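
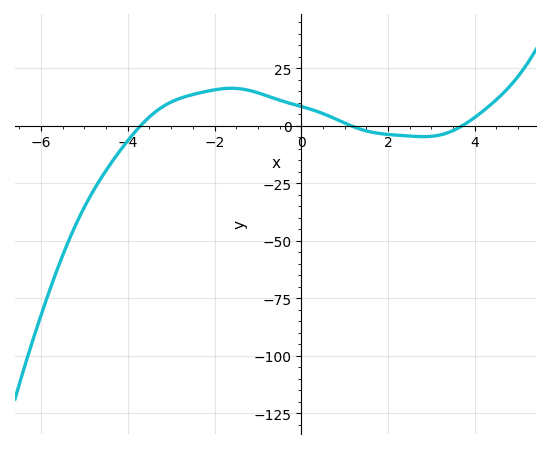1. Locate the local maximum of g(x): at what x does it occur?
-1.6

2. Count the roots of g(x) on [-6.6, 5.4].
3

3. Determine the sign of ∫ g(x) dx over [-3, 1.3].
positive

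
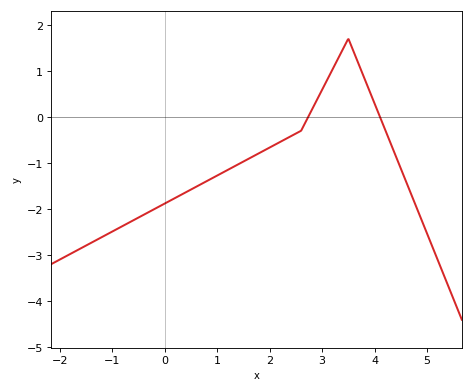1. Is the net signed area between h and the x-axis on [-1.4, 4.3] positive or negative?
negative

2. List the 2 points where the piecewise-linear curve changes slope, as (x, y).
(2.6, -0.3); (3.5, 1.7)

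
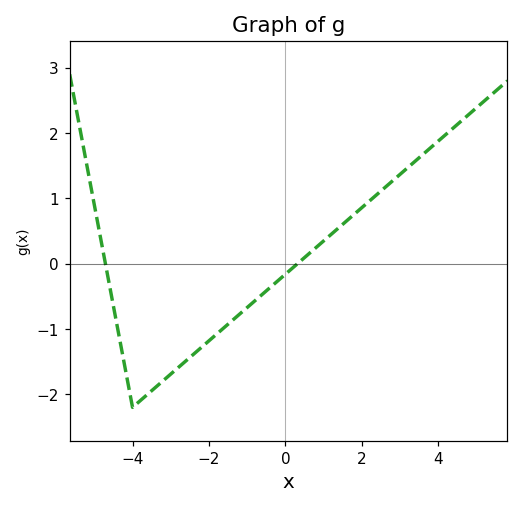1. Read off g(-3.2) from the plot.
-1.8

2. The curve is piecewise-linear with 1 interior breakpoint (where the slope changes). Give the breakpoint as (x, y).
(-4, -2.2)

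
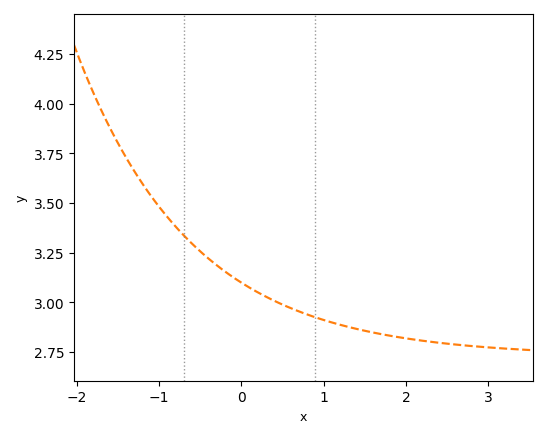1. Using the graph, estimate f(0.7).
2.96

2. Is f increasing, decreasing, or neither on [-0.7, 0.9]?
decreasing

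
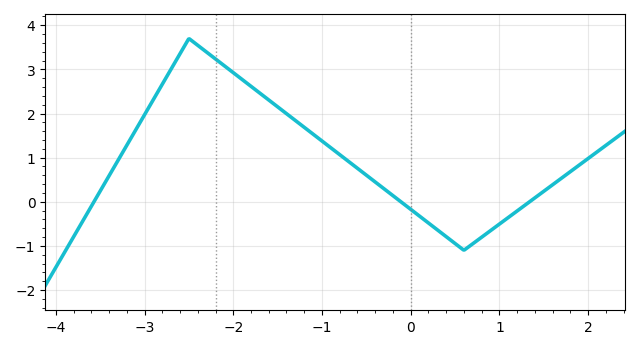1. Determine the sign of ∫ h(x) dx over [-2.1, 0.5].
positive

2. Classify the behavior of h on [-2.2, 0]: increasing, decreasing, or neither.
decreasing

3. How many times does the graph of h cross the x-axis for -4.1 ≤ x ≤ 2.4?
3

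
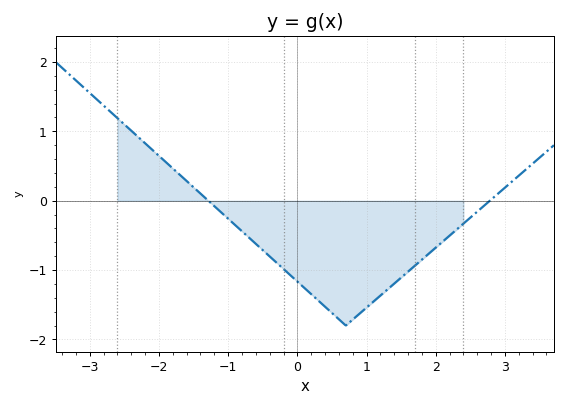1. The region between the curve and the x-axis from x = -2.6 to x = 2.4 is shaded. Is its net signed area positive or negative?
negative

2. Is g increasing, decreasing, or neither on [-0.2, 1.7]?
neither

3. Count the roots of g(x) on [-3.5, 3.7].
2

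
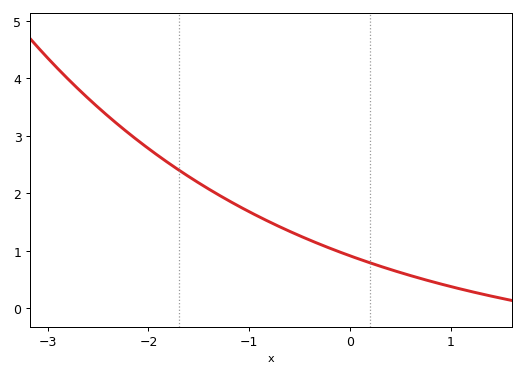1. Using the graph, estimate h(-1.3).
1.97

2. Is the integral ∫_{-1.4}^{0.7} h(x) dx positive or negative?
positive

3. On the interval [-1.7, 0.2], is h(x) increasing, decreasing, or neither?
decreasing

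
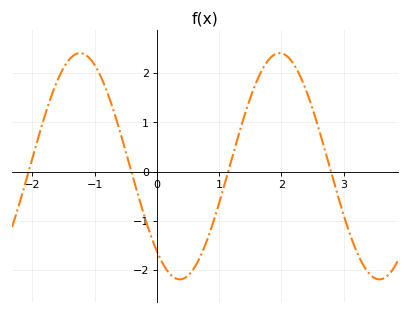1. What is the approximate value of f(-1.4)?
2.29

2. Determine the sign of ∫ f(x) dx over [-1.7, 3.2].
positive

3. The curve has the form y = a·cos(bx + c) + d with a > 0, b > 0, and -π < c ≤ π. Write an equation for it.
y = 2.3cos(1.96x + 2.42) + 0.11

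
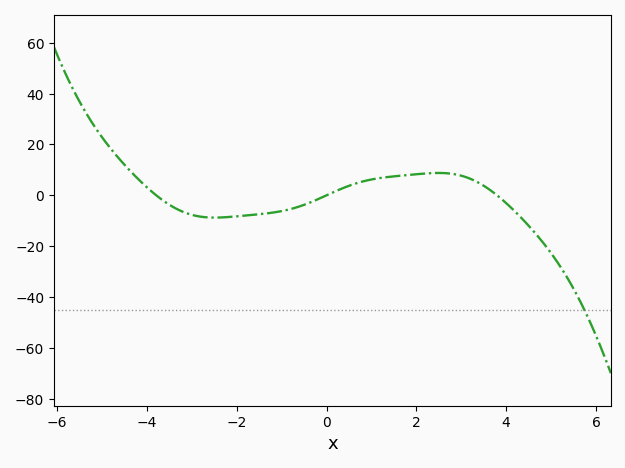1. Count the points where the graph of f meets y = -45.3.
1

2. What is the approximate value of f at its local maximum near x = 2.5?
8.78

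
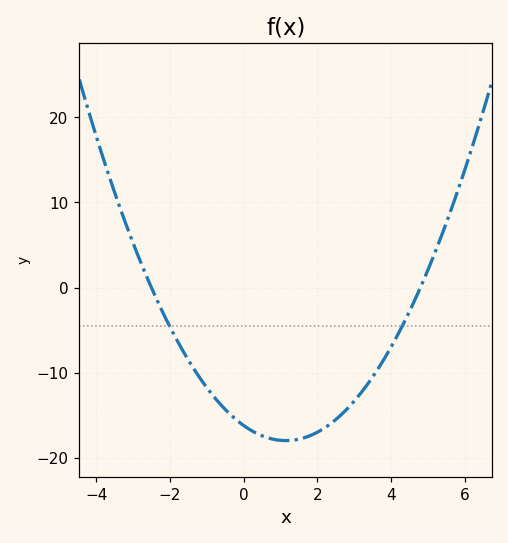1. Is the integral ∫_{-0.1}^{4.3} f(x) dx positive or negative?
negative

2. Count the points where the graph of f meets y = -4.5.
2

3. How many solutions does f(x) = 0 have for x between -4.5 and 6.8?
2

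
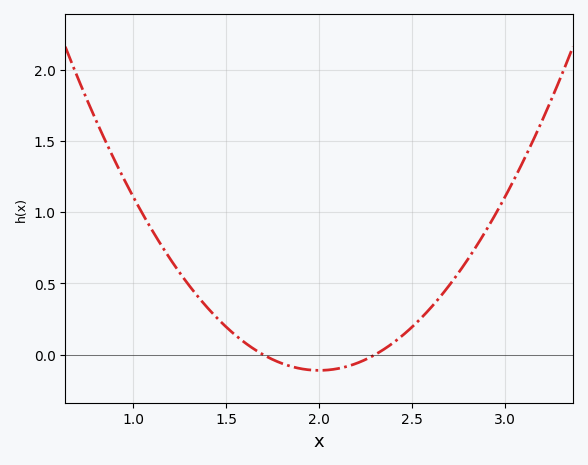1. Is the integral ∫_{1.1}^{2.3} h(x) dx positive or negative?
positive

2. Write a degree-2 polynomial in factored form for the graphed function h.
y = 1.22(x - 1.7)(x - 2.3)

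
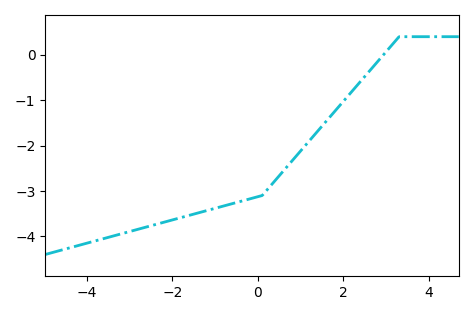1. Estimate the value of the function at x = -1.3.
-3.5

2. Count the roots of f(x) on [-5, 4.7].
1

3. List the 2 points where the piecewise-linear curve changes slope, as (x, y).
(0.1, -3.1); (3.3, 0.4)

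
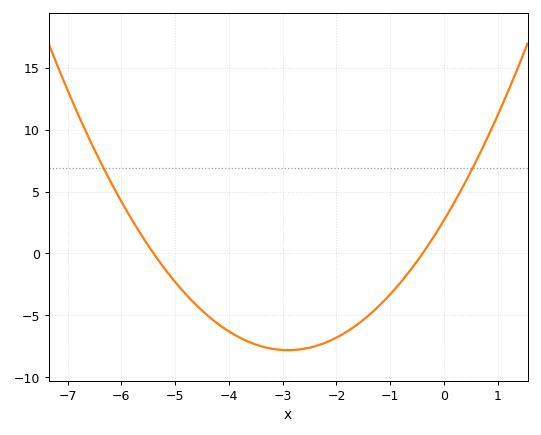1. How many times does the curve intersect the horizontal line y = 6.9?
2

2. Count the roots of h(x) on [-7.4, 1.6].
2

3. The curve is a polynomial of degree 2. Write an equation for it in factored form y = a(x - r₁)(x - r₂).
y = 1.25(x + 5.4)(x + 0.4)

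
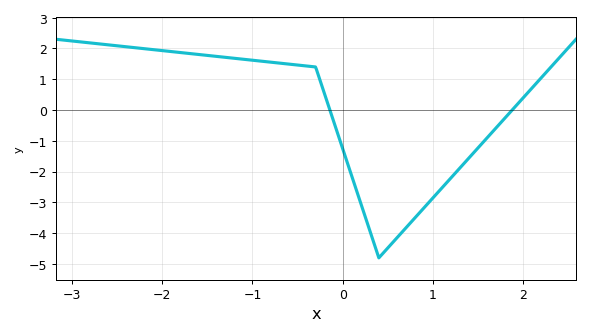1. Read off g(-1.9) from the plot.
1.9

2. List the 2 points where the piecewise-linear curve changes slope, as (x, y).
(-0.3, 1.4); (0.4, -4.8)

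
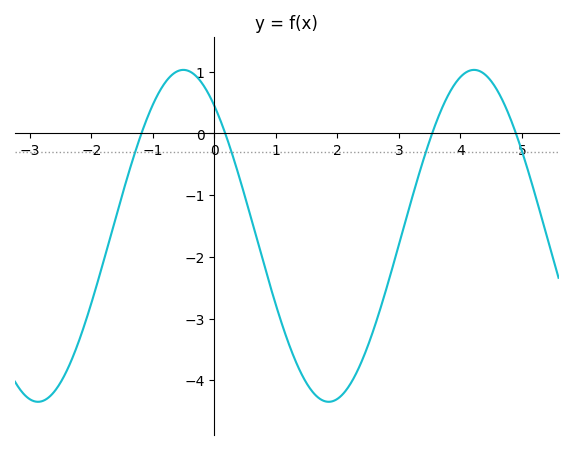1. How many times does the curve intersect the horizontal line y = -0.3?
4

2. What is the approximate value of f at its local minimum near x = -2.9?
-4.3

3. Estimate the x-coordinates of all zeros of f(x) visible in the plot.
-1.2, 0.2, 3.6, 5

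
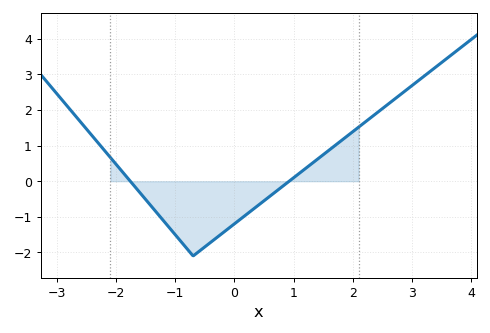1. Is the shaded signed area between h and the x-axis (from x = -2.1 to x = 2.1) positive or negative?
negative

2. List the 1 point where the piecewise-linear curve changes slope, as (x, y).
(-0.7, -2.1)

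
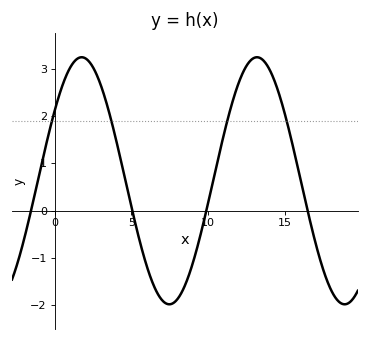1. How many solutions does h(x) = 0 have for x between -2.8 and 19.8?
4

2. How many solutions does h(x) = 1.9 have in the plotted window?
4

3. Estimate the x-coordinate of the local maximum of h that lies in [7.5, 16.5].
13.2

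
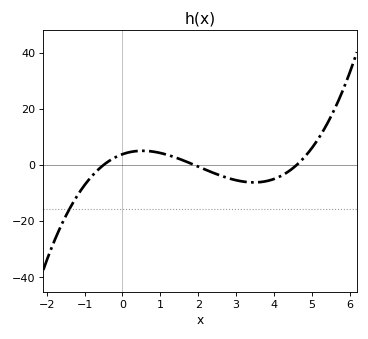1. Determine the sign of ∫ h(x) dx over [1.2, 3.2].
negative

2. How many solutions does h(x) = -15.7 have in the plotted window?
1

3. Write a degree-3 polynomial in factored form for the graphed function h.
y = 0.88(x + 0.5)(x - 1.9)(x - 4.6)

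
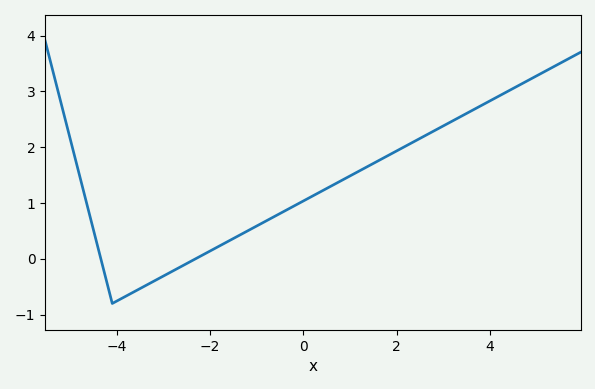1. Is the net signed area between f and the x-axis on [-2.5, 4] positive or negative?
positive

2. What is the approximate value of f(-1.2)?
0.5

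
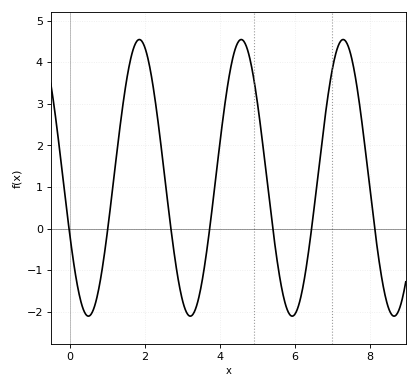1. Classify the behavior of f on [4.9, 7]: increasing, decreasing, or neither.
neither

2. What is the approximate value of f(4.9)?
3.6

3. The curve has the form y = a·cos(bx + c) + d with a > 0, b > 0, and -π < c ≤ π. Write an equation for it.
y = 3.33cos(2.3x + 2) + 1.22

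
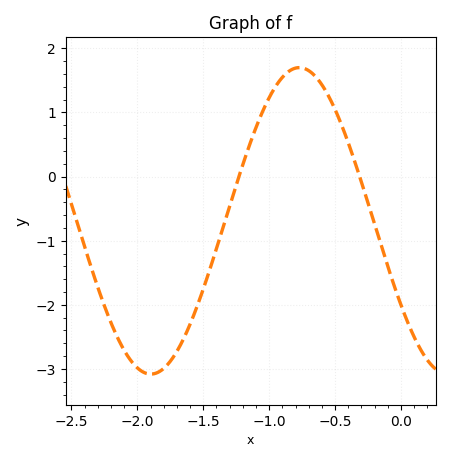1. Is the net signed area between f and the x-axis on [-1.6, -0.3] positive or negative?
positive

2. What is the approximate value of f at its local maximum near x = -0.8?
1.7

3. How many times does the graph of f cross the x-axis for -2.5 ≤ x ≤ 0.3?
2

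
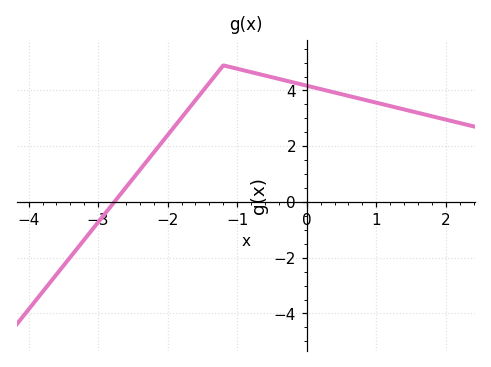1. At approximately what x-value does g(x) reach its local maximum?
-1.2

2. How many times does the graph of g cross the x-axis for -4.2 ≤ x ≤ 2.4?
1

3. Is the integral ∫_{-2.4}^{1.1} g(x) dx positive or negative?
positive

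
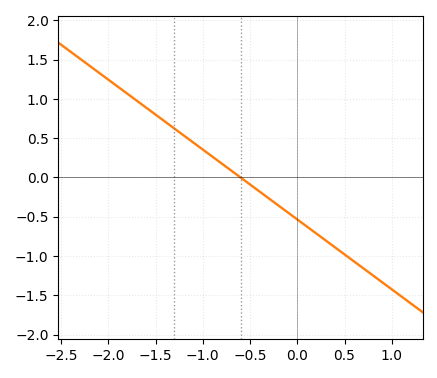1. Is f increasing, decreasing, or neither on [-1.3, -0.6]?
decreasing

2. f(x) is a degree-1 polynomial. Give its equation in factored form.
y = -0.89(x + 0.6)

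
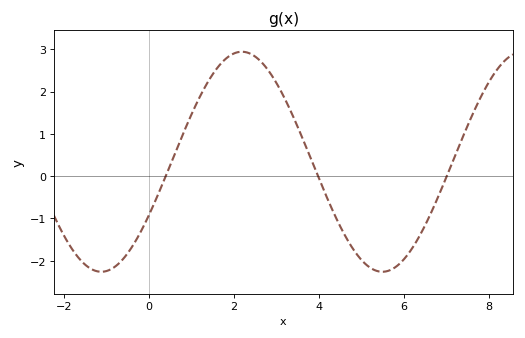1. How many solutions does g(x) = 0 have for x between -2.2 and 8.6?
3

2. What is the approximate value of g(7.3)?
0.7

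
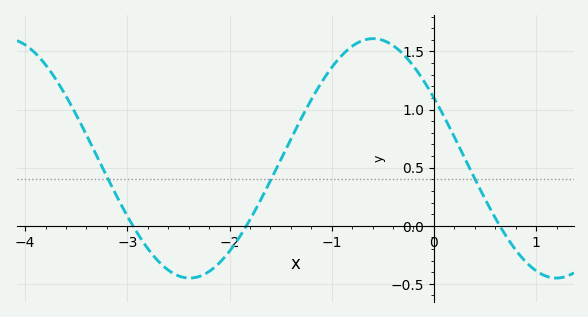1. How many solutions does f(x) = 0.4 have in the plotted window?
3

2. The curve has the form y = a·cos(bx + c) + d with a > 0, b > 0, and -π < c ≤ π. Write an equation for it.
y = 1.03cos(1.8x + 1) + 0.58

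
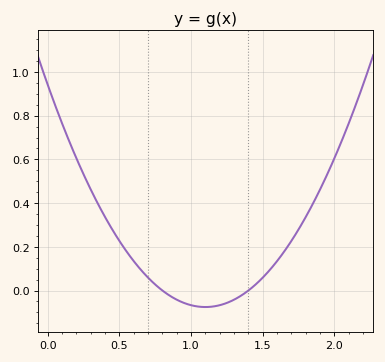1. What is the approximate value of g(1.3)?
-0.042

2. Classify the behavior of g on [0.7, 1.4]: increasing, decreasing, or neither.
neither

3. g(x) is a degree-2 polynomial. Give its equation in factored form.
y = 0.84(x - 0.8)(x - 1.4)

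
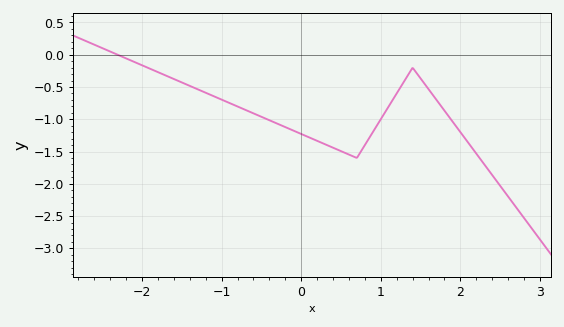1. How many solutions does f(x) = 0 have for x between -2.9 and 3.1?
1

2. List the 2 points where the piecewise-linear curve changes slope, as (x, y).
(0.7, -1.6); (1.4, -0.2)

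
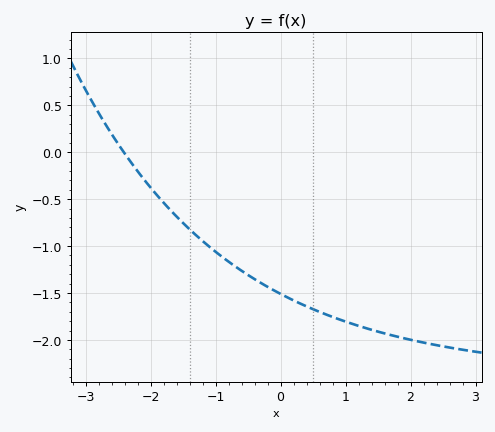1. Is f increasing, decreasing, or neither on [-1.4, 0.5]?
decreasing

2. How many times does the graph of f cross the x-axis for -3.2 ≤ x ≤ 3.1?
1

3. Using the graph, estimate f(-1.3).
-0.885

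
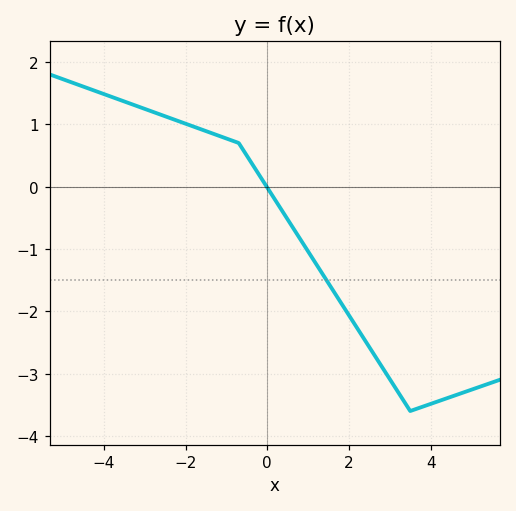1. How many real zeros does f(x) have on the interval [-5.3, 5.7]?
1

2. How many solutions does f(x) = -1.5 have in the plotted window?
1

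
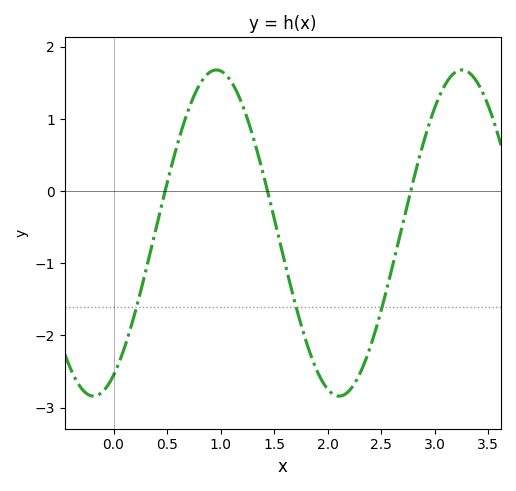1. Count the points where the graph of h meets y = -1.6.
3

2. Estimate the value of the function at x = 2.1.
-2.8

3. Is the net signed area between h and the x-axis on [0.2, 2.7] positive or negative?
negative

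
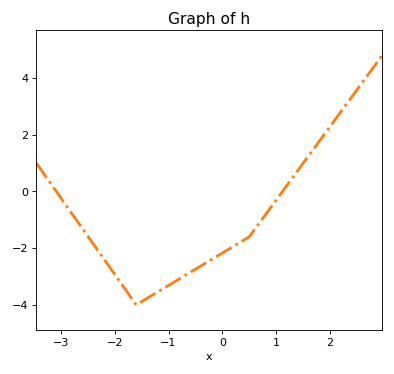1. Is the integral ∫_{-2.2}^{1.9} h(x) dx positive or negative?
negative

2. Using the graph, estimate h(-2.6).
-1.31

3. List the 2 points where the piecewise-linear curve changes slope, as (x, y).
(-1.6, -4); (0.5, -1.6)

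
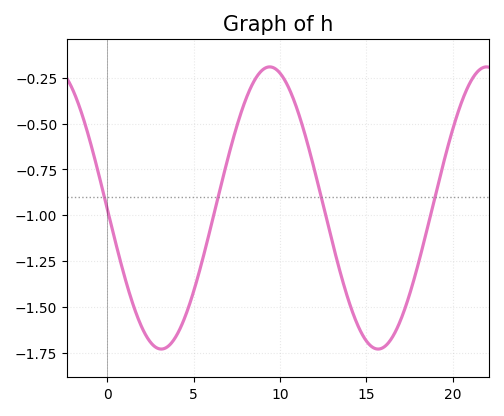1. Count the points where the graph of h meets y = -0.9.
4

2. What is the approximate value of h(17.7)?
-1.38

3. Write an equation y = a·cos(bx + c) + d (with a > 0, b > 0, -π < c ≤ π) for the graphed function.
y = 0.77cos(0.5x + 1.6) - 0.96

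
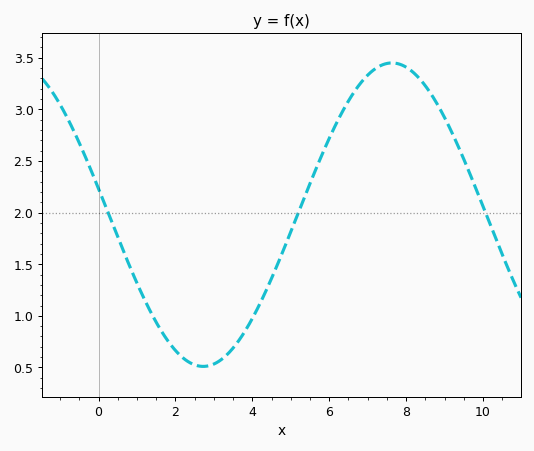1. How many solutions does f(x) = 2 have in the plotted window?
3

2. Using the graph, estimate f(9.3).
2.69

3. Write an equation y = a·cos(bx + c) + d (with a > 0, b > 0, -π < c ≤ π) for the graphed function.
y = 1.47cos(0.64x + 1.4) + 1.98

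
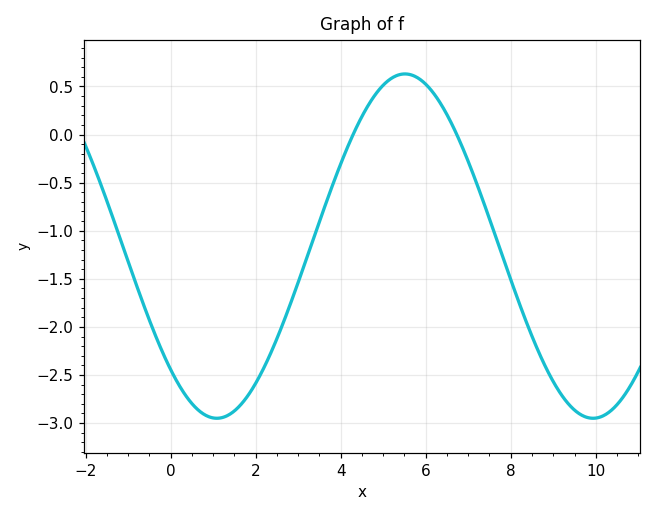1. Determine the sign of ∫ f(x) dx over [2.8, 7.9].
negative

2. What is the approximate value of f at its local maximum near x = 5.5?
0.65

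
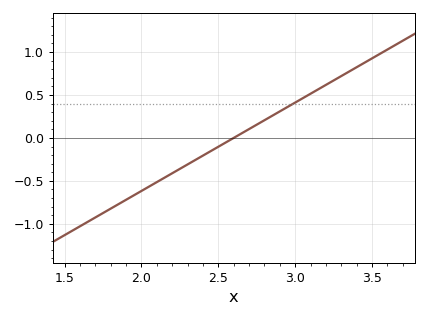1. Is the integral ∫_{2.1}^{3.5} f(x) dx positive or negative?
positive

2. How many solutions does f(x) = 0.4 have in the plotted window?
1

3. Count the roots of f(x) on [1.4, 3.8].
1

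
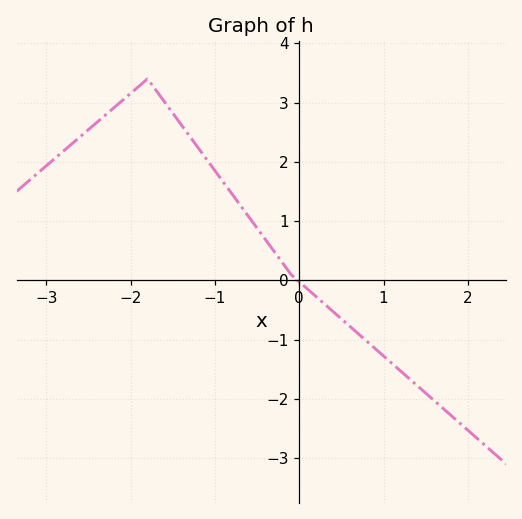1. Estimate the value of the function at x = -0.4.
0.7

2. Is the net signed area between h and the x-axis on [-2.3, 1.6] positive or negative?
positive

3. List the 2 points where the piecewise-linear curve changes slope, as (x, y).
(-1.8, 3.4); (-0.1, 0.1)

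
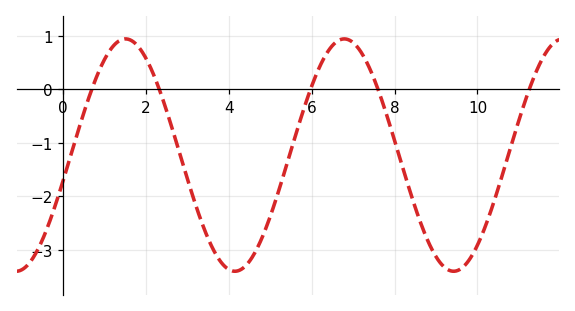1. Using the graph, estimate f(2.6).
-0.7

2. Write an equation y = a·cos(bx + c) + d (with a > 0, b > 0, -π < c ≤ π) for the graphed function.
y = 2.17cos(1.2x - 1.8) - 1.23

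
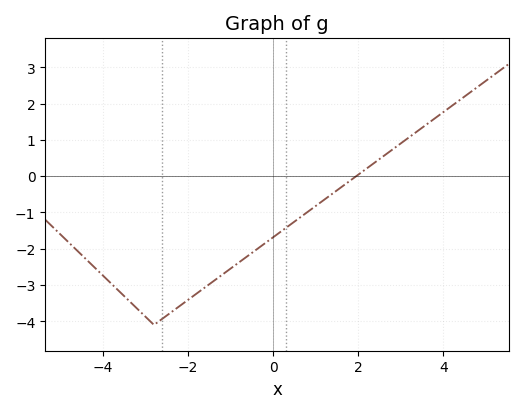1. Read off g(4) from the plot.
1.8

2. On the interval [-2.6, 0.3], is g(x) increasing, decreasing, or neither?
increasing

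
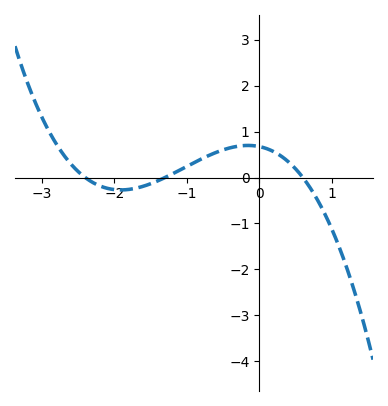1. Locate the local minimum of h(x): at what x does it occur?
-1.91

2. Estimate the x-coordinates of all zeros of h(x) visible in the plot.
-2.4, -1.3, 0.6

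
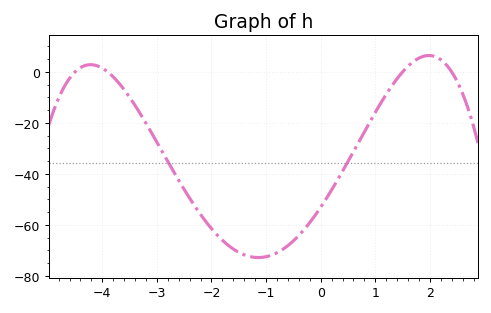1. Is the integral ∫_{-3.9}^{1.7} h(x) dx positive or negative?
negative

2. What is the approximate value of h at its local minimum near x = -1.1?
-72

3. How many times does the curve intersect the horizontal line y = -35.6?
2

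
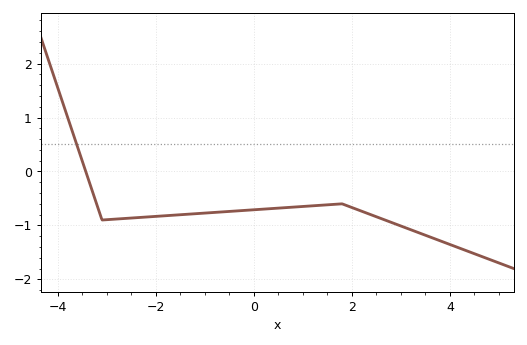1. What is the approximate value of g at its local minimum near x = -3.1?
-0.9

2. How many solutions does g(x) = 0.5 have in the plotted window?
1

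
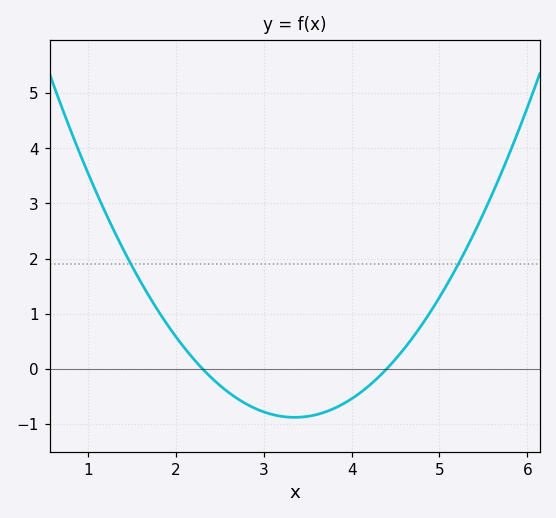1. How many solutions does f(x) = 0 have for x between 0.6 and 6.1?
2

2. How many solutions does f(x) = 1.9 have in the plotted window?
2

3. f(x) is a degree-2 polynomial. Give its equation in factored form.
y = 0.8(x - 2.3)(x - 4.4)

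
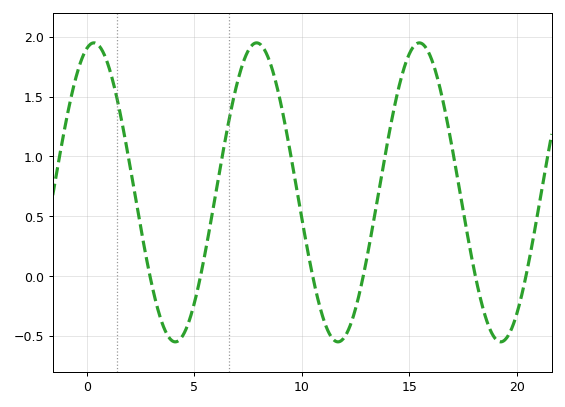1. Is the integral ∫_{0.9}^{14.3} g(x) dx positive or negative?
positive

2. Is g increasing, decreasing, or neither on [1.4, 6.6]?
neither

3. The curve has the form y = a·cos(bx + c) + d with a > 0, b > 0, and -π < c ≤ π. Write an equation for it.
y = 1.25cos(0.83x - 0.27) + 0.7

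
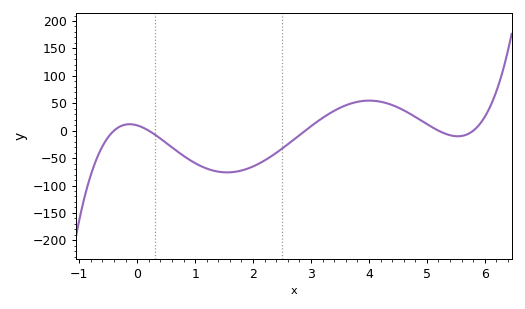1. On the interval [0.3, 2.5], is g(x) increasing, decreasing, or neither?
neither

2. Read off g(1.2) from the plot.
-69.1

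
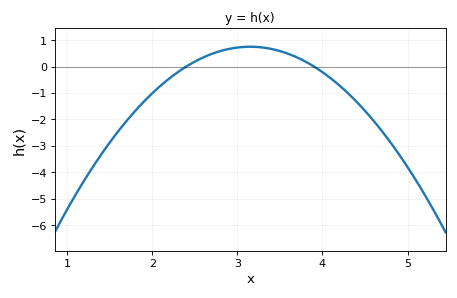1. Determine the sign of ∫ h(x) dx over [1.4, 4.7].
negative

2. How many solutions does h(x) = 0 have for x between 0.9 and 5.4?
2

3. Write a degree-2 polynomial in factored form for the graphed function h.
y = -1.33(x - 2.4)(x - 3.9)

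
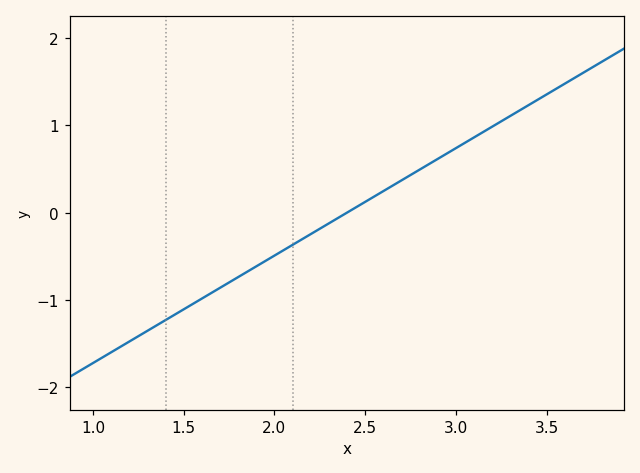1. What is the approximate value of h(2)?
-0.492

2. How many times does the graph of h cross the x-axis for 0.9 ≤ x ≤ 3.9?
1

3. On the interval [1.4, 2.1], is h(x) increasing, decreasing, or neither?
increasing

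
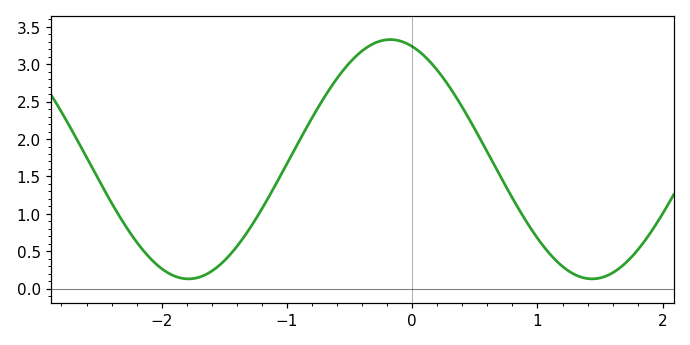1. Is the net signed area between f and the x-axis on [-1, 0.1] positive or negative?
positive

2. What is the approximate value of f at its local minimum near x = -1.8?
0.15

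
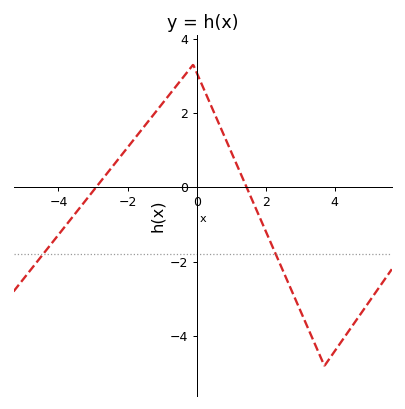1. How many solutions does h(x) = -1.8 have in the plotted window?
2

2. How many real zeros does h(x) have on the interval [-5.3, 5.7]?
2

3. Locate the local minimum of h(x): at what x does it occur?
3.8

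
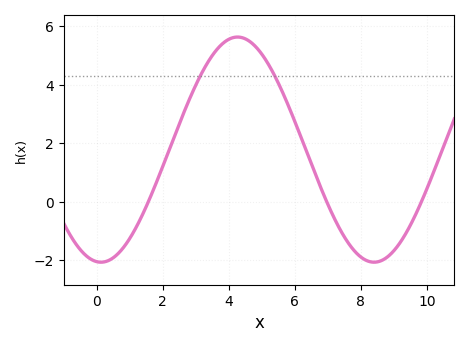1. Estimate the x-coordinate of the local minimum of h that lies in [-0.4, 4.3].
0.2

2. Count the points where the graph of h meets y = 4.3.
2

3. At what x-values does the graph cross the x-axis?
1.6, 7, 9.8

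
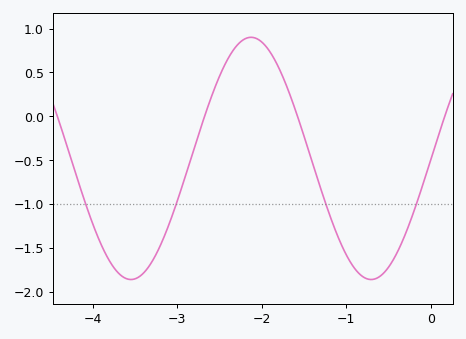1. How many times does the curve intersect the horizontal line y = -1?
4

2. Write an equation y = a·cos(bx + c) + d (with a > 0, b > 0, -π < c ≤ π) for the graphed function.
y = 1.38cos(2.21x - 1.58) - 0.48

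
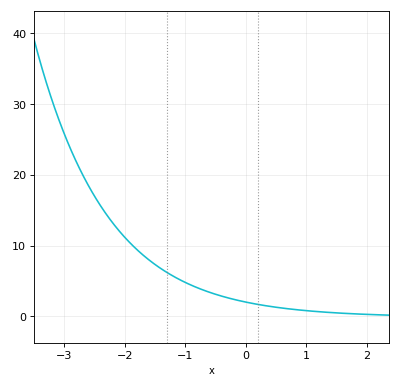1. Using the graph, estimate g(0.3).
2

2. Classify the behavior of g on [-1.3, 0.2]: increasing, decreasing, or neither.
decreasing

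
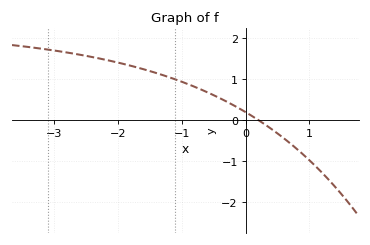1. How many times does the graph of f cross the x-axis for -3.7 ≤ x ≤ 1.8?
1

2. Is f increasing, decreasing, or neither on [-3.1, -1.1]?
decreasing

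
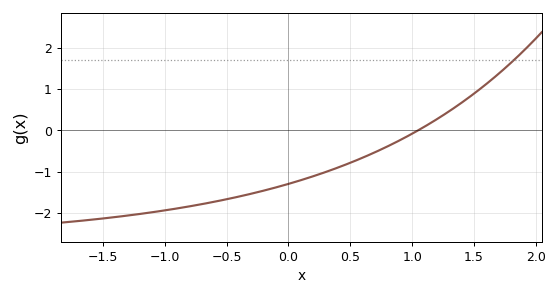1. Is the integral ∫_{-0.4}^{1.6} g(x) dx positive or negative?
negative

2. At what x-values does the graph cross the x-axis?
1.05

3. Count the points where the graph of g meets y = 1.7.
1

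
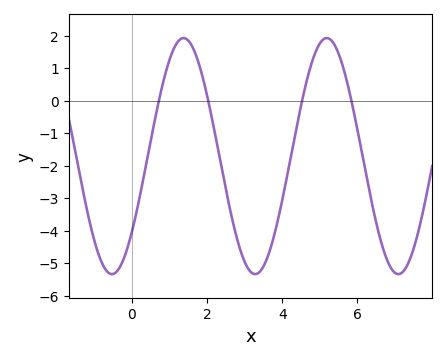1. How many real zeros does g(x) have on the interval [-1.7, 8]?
4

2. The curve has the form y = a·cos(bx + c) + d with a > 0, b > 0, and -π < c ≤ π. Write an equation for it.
y = 3.63cos(1.65x - 2.27) - 1.7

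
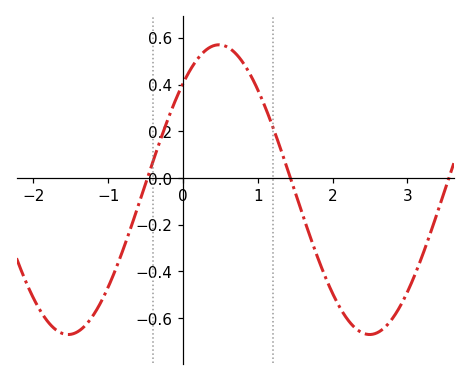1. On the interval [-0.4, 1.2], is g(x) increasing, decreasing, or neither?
neither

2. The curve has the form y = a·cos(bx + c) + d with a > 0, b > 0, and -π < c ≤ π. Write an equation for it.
y = 0.62cos(1.6x - 0.75) - 0.05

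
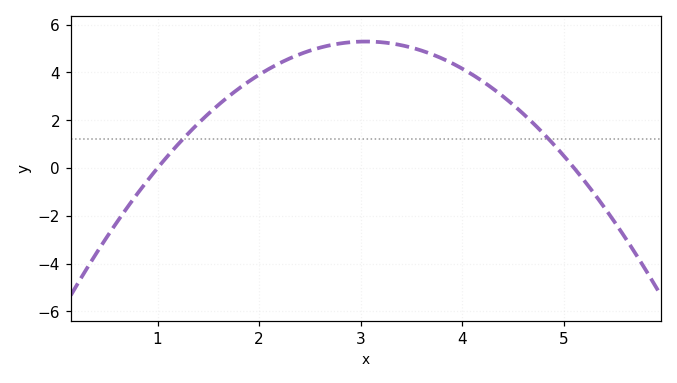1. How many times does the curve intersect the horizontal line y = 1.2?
2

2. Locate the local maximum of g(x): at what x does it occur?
3.05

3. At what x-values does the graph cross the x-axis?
1, 5.1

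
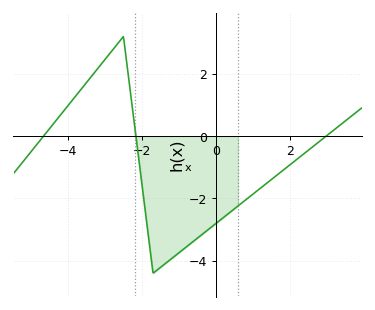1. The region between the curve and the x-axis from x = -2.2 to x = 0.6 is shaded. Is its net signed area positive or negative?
negative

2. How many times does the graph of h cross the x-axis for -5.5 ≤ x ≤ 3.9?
3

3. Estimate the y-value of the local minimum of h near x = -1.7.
-4.4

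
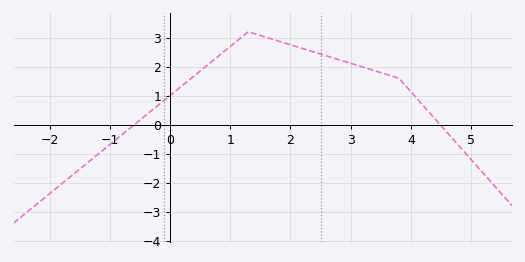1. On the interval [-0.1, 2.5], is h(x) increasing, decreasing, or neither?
neither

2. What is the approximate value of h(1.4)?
3.14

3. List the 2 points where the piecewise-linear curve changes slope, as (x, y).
(1.3, 3.2); (3.8, 1.6)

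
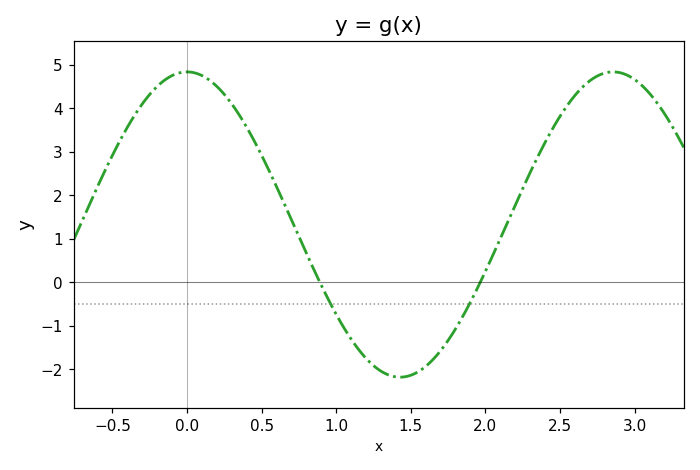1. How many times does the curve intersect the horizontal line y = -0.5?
2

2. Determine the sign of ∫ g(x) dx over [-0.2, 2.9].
positive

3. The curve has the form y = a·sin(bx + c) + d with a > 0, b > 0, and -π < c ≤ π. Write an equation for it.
y = 3.51sin(2.2x + 1.6) + 1.33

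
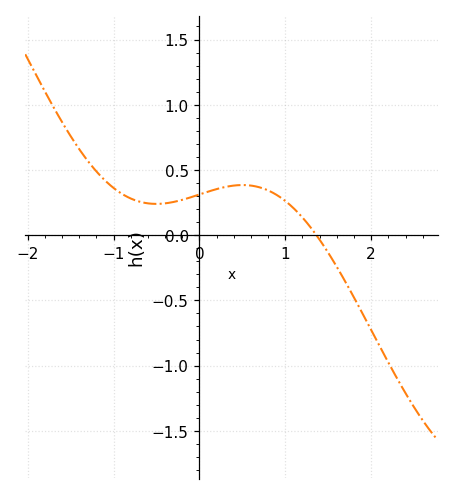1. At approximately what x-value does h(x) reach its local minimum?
-0.5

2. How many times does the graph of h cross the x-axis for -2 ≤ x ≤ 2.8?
1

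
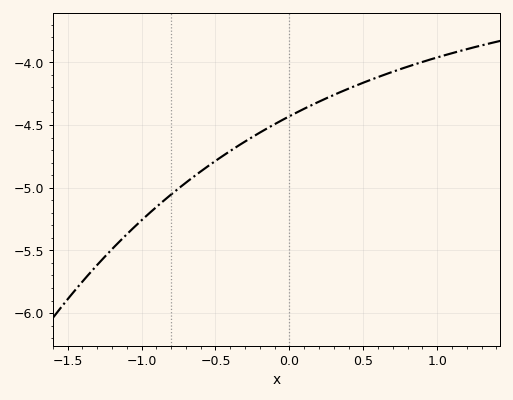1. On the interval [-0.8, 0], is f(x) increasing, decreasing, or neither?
increasing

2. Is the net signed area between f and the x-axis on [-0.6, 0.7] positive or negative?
negative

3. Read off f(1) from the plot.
-3.95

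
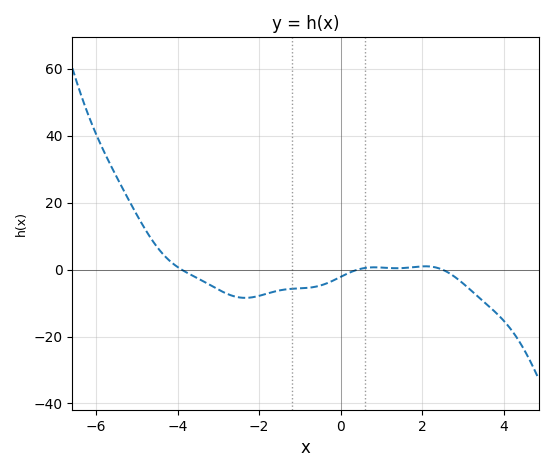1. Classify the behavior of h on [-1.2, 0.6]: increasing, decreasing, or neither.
increasing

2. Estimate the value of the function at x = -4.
0.763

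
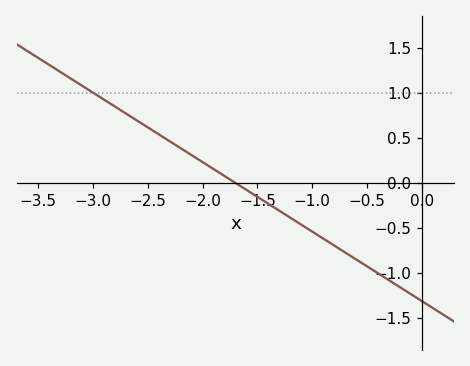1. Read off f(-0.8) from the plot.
-0.693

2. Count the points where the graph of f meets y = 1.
1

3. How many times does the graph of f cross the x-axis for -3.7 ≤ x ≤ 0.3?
1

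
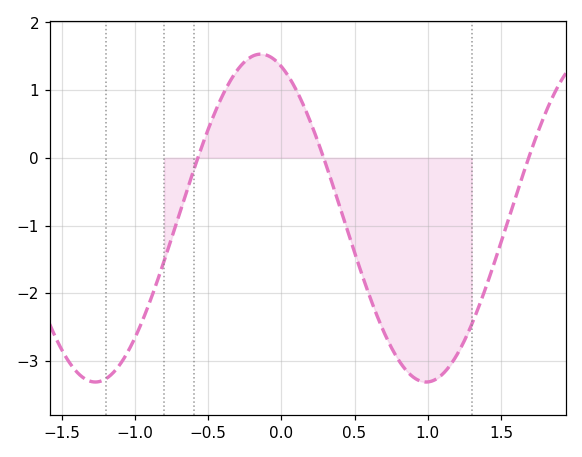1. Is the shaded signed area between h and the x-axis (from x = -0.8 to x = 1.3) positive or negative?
negative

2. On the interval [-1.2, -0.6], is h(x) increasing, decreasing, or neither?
increasing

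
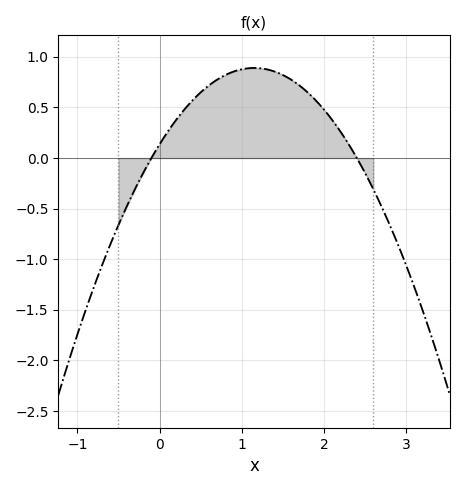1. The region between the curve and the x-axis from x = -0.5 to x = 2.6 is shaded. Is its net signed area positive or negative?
positive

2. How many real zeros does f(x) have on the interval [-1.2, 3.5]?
2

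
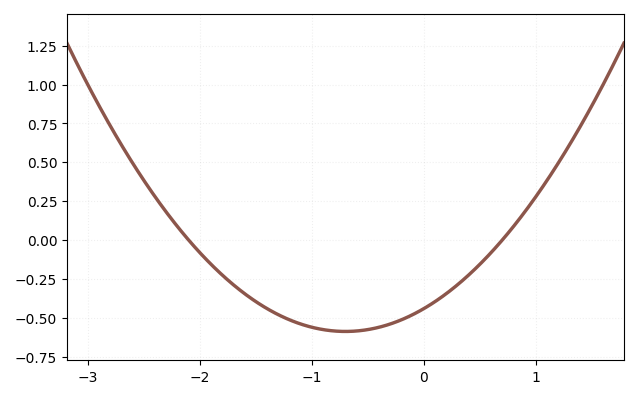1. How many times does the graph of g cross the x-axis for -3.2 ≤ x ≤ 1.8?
2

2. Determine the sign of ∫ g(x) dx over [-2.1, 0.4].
negative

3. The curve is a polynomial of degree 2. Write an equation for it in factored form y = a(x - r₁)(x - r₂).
y = 0.3(x + 2.1)(x - 0.7)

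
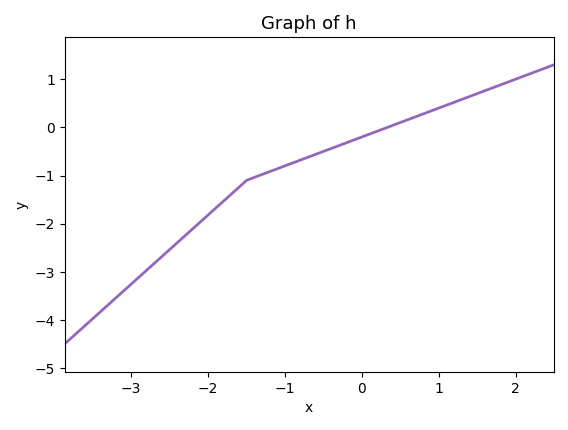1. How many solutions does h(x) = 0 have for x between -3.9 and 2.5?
1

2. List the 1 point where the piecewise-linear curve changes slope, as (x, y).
(-1.5, -1.1)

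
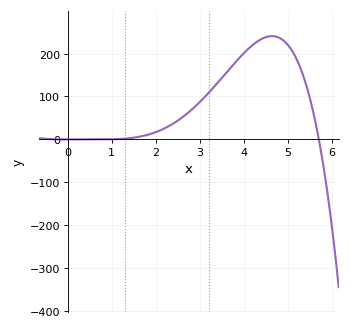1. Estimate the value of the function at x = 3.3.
120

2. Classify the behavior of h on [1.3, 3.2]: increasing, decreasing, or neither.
increasing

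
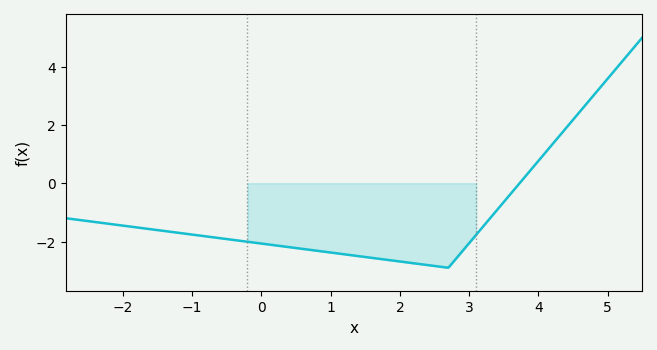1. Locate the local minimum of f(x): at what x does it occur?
2.6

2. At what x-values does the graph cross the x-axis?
3.8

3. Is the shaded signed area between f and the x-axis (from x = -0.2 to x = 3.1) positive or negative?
negative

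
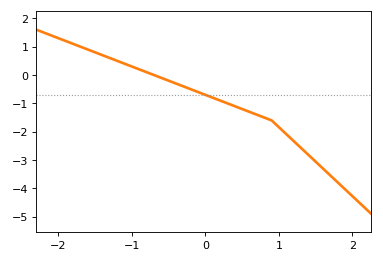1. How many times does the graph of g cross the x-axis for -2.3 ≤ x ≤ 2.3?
1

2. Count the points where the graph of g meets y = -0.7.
1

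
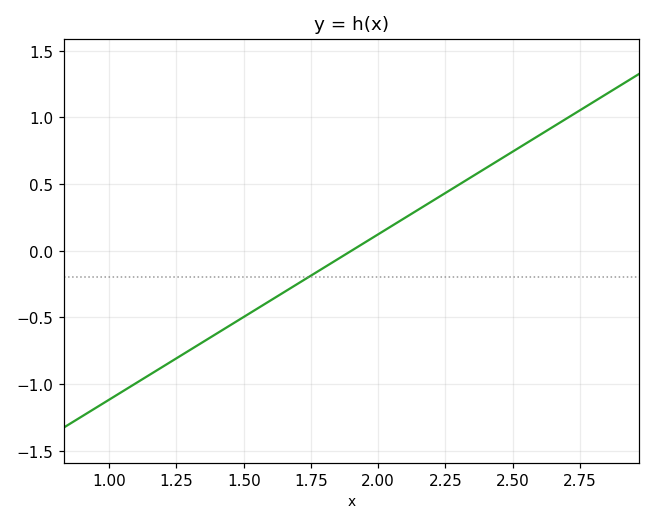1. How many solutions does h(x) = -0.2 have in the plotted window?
1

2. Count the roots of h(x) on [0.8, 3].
1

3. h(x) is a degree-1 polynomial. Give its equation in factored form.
y = 1.24(x - 1.9)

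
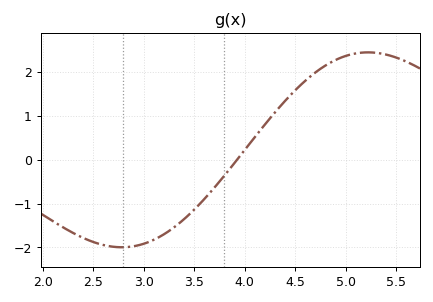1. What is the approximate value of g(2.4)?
-1.8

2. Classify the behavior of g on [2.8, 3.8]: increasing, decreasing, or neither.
increasing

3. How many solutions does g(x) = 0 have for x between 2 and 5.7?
1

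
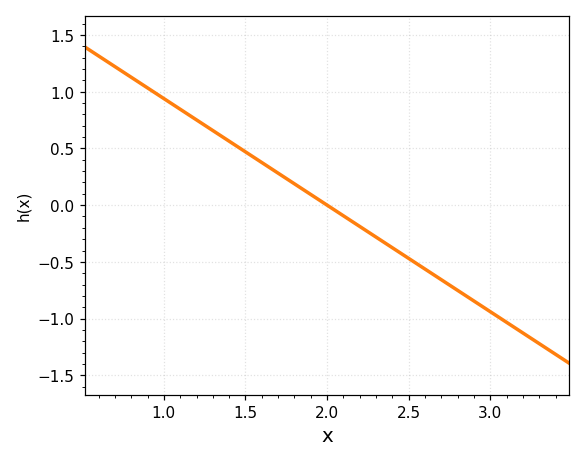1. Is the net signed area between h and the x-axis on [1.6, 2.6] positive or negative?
negative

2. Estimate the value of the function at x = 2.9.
-0.85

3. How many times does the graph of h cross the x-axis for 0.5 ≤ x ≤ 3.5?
1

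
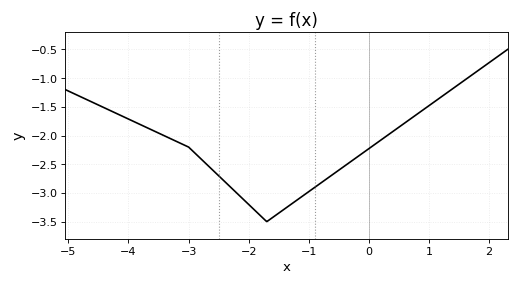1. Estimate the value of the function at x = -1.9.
-3.3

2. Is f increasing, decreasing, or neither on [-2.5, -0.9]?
neither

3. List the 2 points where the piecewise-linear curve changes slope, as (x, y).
(-3, -2.2); (-1.7, -3.5)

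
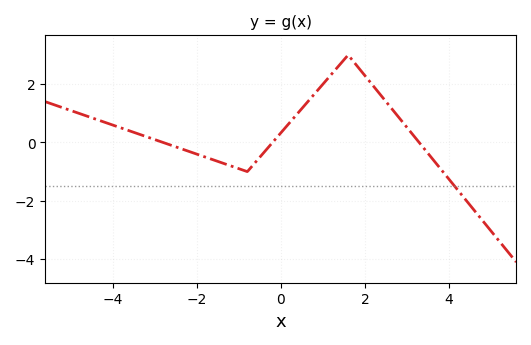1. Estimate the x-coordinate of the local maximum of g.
1.6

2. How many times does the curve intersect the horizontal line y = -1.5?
1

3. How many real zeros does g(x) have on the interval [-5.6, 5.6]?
3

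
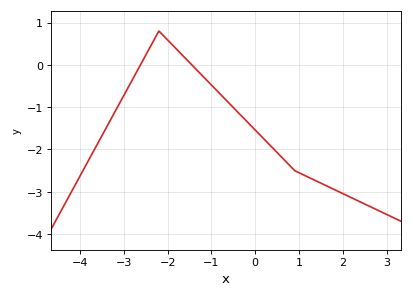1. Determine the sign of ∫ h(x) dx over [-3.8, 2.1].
negative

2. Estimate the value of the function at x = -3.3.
-1.3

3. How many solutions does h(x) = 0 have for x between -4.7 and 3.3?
2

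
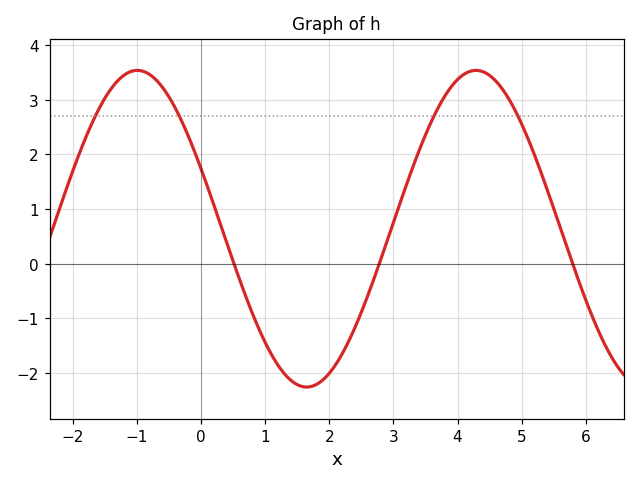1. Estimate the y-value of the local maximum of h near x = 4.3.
3.54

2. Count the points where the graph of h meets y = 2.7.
4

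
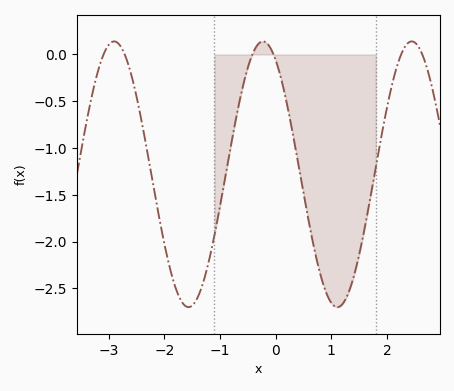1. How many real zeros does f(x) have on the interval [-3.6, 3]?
6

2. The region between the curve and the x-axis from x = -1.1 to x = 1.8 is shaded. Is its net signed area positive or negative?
negative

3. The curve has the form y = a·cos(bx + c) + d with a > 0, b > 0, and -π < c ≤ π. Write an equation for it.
y = 1.42cos(2.35x + 0.54) - 1.28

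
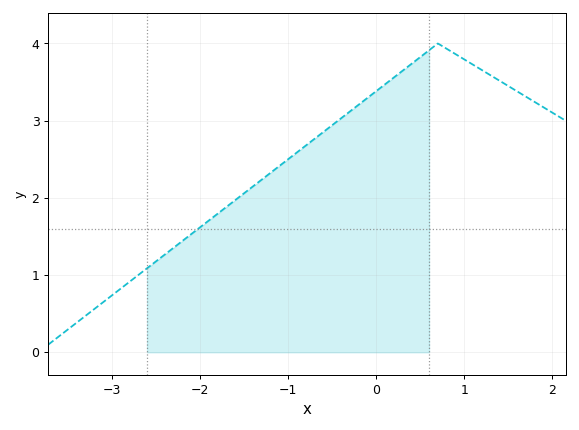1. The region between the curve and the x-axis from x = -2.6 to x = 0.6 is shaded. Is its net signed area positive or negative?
positive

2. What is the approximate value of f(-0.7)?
2.8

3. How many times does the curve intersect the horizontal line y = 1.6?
1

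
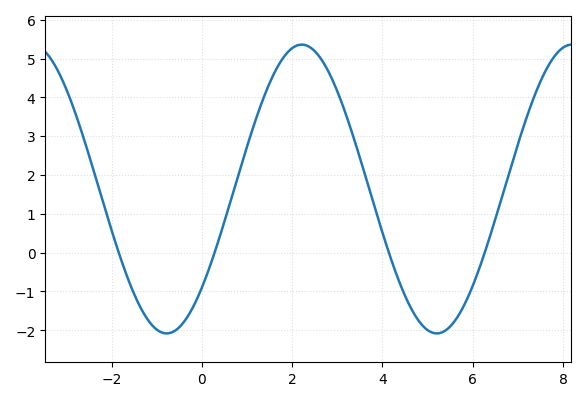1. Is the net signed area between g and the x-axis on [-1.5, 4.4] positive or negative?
positive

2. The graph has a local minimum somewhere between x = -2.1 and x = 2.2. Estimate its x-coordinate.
-0.8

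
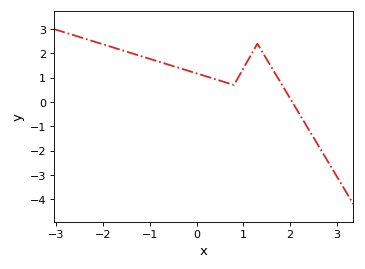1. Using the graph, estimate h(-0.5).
1.48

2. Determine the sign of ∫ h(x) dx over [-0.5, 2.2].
positive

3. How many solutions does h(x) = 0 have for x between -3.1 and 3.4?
1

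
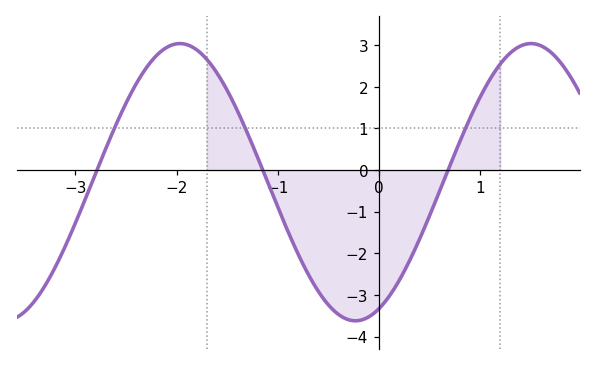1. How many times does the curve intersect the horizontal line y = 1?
3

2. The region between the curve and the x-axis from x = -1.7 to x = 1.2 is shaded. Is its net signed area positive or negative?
negative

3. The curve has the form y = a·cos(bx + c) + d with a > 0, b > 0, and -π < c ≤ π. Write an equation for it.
y = 3.33cos(1.8x - 2.7) - 0.29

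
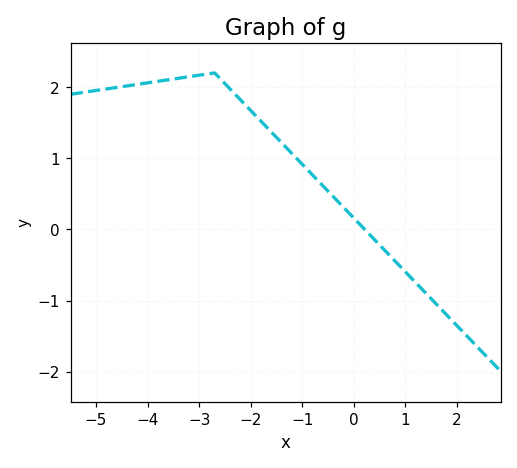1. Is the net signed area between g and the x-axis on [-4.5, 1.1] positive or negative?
positive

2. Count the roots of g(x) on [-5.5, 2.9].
1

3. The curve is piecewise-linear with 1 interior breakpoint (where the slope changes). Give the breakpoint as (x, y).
(-2.7, 2.2)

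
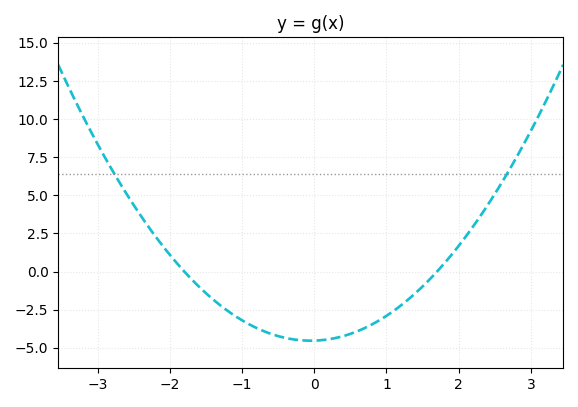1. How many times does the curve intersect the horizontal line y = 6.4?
2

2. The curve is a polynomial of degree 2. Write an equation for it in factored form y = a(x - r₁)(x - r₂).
y = 1.48(x + 1.8)(x - 1.7)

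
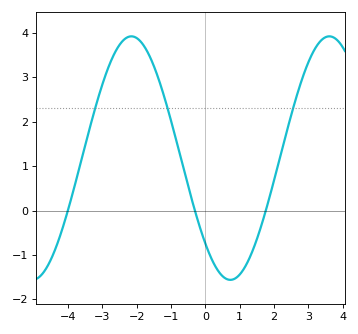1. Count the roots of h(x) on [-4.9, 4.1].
3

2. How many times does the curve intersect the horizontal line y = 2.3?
3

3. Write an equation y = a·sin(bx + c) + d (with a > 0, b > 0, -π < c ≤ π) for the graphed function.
y = 2.74sin(1.1x - 2.4) + 1.18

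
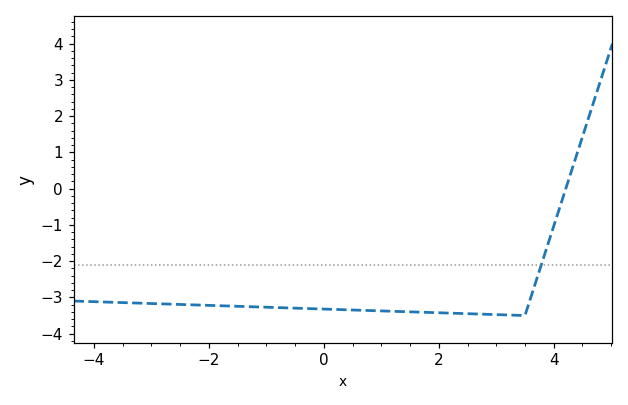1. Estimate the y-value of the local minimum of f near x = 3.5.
-3.5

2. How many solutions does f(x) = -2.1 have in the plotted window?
1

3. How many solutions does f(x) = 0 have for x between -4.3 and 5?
1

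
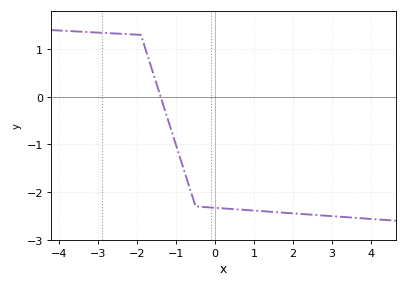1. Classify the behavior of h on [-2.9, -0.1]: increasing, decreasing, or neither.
decreasing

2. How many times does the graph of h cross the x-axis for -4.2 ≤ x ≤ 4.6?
1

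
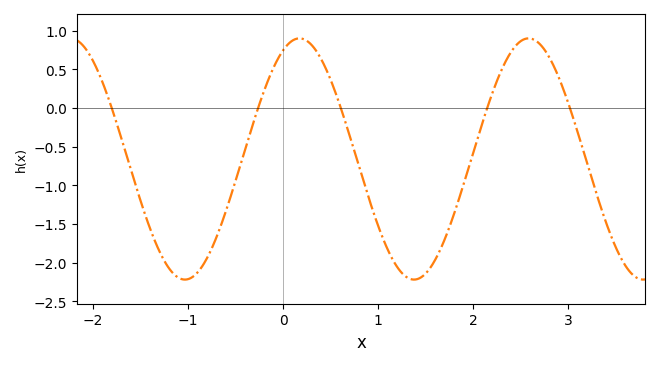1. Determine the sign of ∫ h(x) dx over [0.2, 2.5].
negative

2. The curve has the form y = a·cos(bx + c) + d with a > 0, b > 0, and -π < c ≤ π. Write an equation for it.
y = 1.56cos(2.61x - 0.452) - 0.66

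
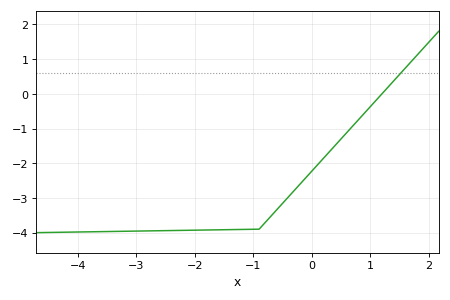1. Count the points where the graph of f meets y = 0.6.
1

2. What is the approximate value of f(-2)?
-3.93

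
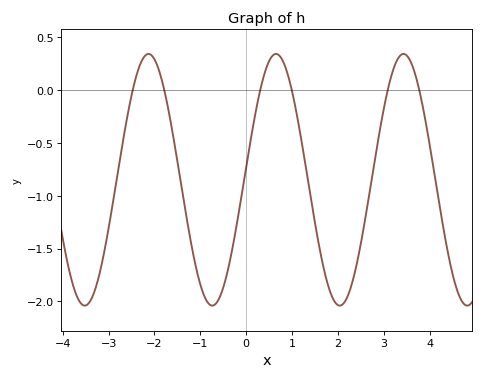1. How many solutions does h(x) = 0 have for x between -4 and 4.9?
6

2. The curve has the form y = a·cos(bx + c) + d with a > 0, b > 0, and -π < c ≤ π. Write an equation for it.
y = 1.19cos(2.3x - 1.5) - 0.85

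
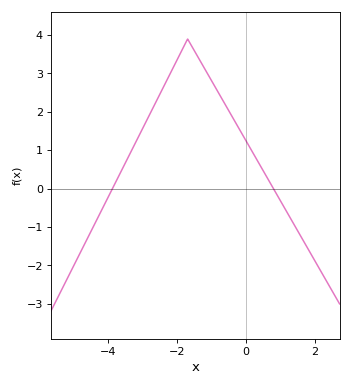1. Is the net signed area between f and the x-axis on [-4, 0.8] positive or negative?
positive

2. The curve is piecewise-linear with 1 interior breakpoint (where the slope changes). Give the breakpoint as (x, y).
(-1.7, 3.9)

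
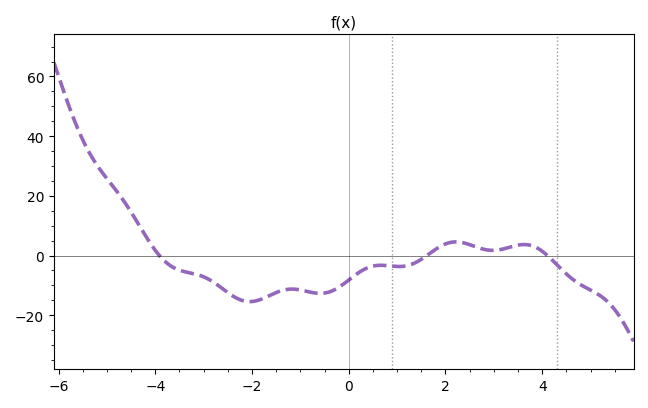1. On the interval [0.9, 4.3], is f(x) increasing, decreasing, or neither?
neither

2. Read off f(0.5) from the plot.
-4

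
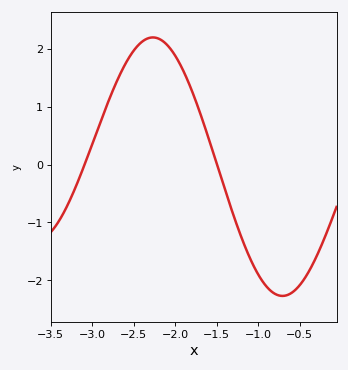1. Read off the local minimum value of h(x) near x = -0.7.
-2.27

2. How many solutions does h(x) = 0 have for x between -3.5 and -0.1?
2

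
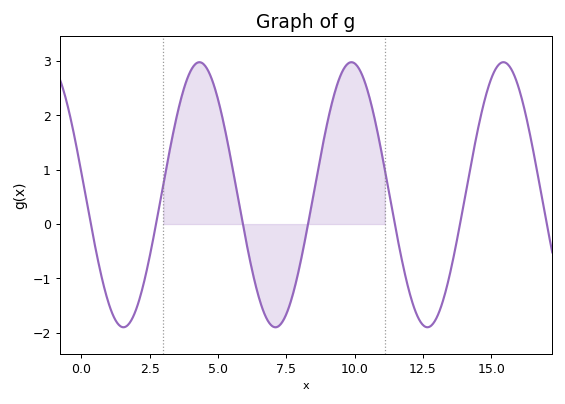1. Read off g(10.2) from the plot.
2.8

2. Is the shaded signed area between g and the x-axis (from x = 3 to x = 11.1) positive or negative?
positive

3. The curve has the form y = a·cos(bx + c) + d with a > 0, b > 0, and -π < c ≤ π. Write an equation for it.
y = 2.44cos(1.1x + 1.4) + 0.54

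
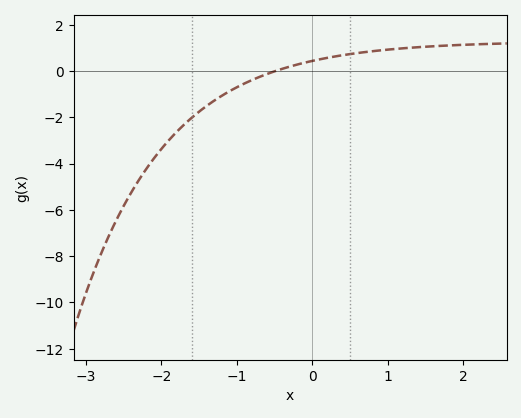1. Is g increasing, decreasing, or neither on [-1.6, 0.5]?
increasing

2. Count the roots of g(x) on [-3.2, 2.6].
1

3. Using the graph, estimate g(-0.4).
0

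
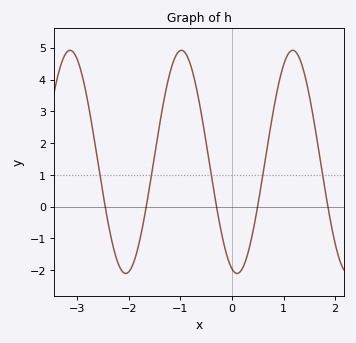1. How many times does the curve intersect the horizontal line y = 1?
5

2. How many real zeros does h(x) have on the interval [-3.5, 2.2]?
5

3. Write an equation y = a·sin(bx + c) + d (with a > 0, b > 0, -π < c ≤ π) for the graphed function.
y = 3.51sin(2.91x - 1.86) + 1.41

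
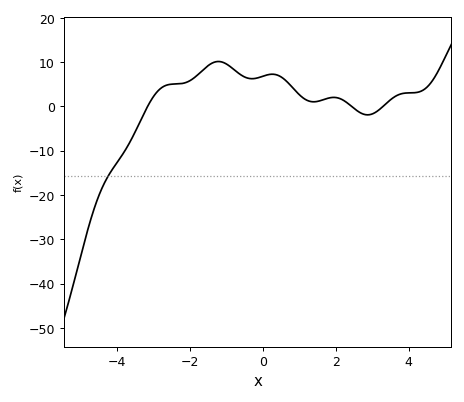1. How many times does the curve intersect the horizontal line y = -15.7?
1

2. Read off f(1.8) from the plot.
1.89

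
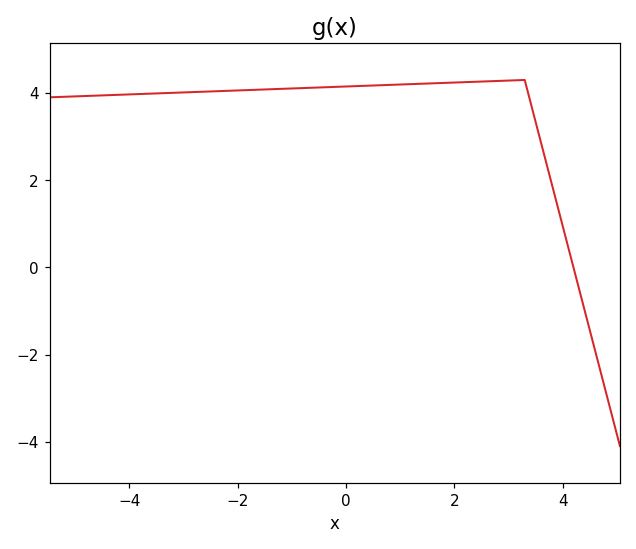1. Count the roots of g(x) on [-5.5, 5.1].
1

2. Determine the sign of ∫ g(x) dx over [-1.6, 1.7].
positive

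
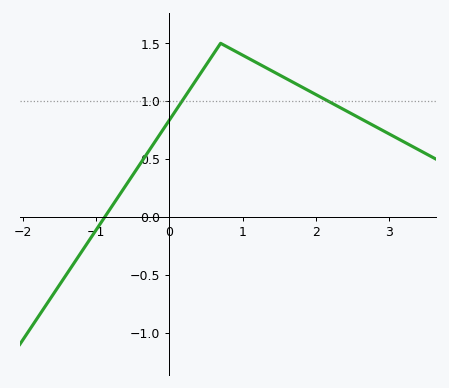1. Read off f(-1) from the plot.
-0.1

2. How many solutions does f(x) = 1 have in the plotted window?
2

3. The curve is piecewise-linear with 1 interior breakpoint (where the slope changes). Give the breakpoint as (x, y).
(0.7, 1.5)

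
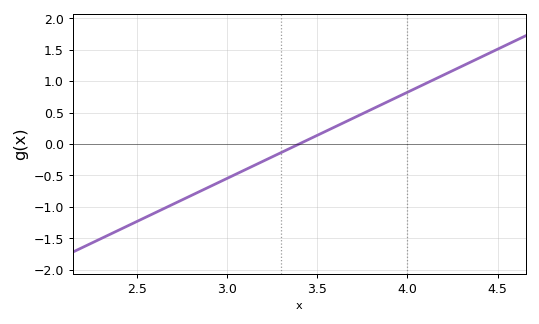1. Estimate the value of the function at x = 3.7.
0.4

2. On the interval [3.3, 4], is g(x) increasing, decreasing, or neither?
increasing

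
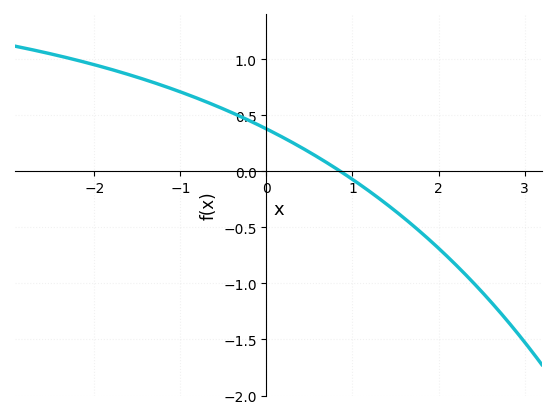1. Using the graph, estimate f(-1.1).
0.738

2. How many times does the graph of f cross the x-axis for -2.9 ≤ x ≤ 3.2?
1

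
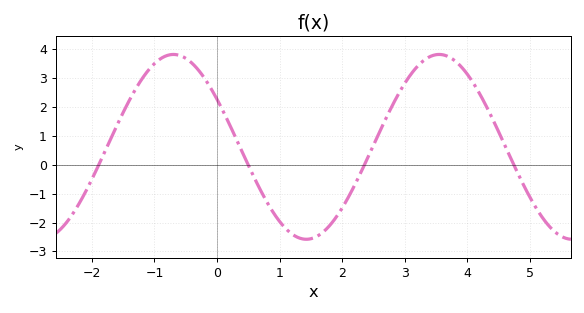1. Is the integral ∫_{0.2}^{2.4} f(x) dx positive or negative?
negative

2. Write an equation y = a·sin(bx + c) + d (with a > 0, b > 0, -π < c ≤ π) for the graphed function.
y = 3.2sin(1.5x + 2.6) + 0.62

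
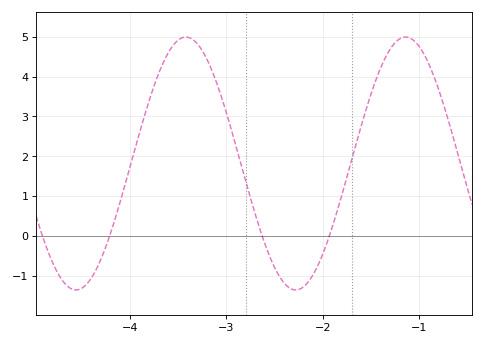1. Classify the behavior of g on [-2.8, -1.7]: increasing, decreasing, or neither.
neither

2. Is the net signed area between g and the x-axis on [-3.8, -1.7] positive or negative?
positive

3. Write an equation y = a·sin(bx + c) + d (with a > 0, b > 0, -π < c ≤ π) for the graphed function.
y = 3.17sin(2.76x - 1.56) + 1.82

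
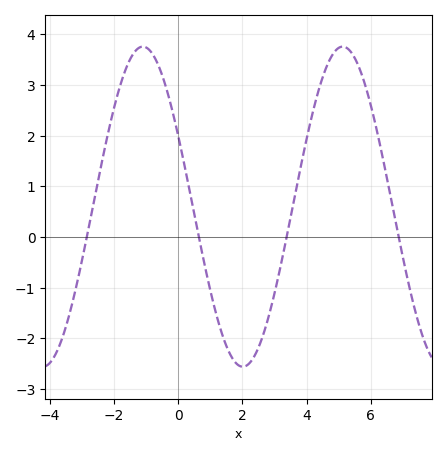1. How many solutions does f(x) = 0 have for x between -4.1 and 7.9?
4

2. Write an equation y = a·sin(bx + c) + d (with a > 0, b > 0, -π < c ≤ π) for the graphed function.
y = 3.16sin(1.01x + 2.68) + 0.6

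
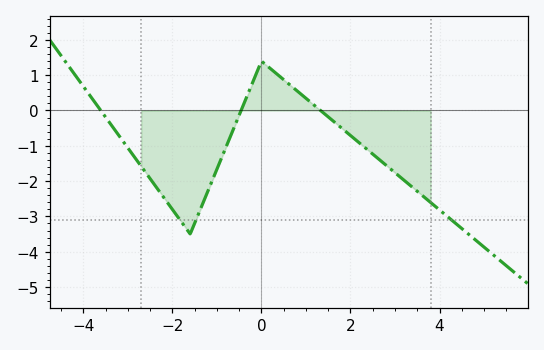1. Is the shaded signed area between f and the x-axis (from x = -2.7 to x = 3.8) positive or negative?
negative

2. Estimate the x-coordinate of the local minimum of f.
-1.6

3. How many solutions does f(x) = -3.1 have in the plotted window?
3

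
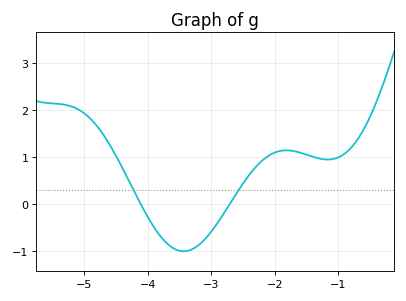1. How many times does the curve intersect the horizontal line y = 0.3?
2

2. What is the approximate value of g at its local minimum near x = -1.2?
0.9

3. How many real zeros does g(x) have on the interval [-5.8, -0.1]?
2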